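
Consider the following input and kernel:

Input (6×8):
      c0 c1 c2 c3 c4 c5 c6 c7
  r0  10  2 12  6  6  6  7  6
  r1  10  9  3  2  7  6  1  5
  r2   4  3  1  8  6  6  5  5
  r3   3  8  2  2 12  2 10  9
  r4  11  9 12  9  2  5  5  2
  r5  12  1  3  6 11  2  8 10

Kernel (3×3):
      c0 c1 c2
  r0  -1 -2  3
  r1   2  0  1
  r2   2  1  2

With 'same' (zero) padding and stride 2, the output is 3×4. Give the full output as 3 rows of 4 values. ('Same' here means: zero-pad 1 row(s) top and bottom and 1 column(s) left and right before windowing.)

30 35 41 41
29 27 44 56
41 38 30 49

Output[0,0]: The receptive field on the zero-padded input at this output position is [0 0 0 / 0 10 2 / 0 10 9]. Elementwise product with the kernel and sum: 0·-1 + 0·-2 + 0·3 + 0·2 + 2·1 + 0·2 + 10·1 + 9·2.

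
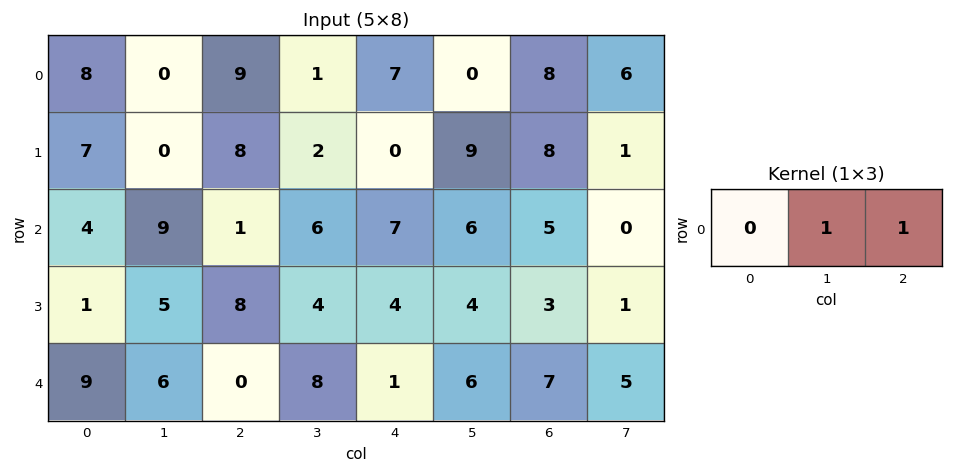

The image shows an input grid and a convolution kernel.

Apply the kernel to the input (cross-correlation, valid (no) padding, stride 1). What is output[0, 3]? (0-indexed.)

7

The receptive field on the input at this output position is [1 7 0]. Elementwise product with the kernel and sum: 7·1 + 0·1.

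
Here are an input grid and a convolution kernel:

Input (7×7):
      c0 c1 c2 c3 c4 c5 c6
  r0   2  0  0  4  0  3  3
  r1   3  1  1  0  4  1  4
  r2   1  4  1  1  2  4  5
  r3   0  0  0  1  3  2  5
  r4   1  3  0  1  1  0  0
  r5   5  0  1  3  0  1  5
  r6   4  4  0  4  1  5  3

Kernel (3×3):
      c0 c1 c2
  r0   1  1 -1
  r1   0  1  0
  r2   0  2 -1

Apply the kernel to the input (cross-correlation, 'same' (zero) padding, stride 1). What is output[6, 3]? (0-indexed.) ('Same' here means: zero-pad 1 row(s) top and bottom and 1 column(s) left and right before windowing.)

The receptive field on the zero-padded input at this output position is [1 3 0 / 0 4 1 / 0 0 0]. Elementwise product with the kernel and sum: 1·1 + 3·1 + 0·-1 + 4·1 + 0·2 + 0·-1.

8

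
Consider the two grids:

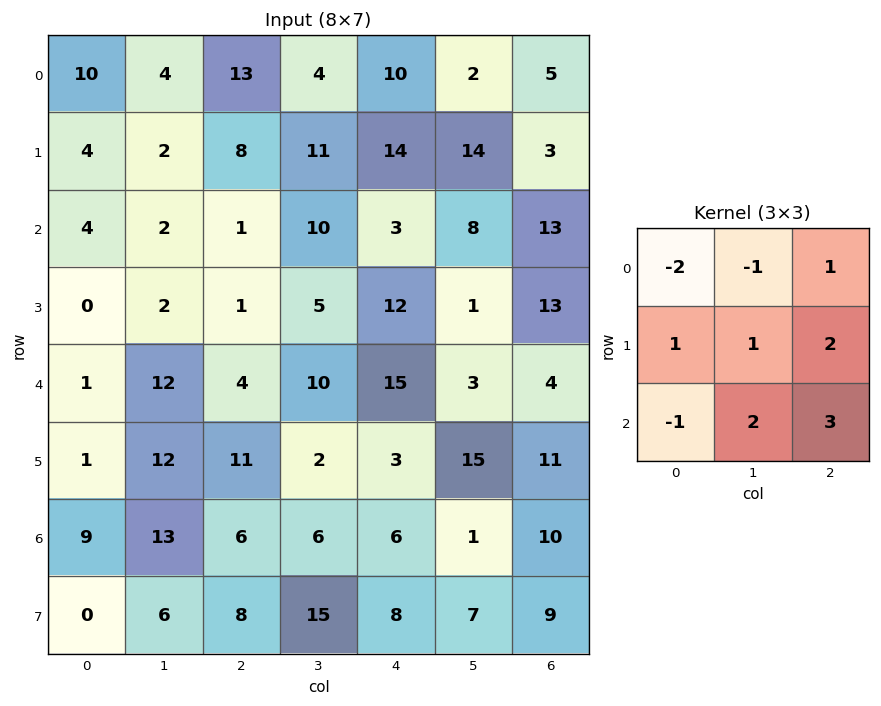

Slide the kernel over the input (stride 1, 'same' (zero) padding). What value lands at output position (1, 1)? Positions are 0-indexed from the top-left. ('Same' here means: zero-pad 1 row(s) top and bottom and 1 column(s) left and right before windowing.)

14

The receptive field on the zero-padded input at this output position is [10 4 13 / 4 2 8 / 4 2 1]. Elementwise product with the kernel and sum: 10·-2 + 4·-1 + 13·1 + 4·1 + 2·1 + 8·2 + 4·-1 + 2·2 + 1·3.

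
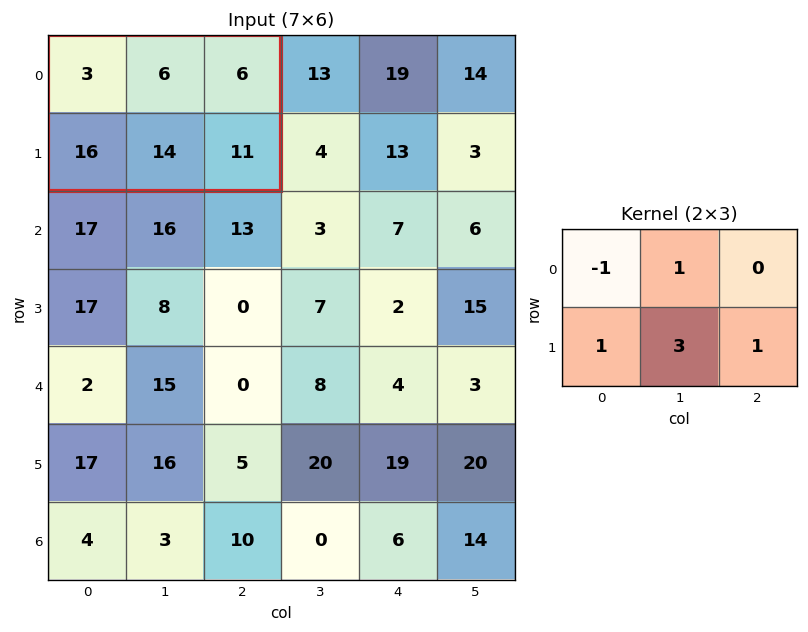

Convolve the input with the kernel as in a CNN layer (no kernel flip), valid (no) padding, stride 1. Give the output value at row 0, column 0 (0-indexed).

The receptive field on the input at this output position is [3 6 6 / 16 14 11]. Elementwise product with the kernel and sum: 3·-1 + 6·1 + 16·1 + 14·3 + 11·1.

72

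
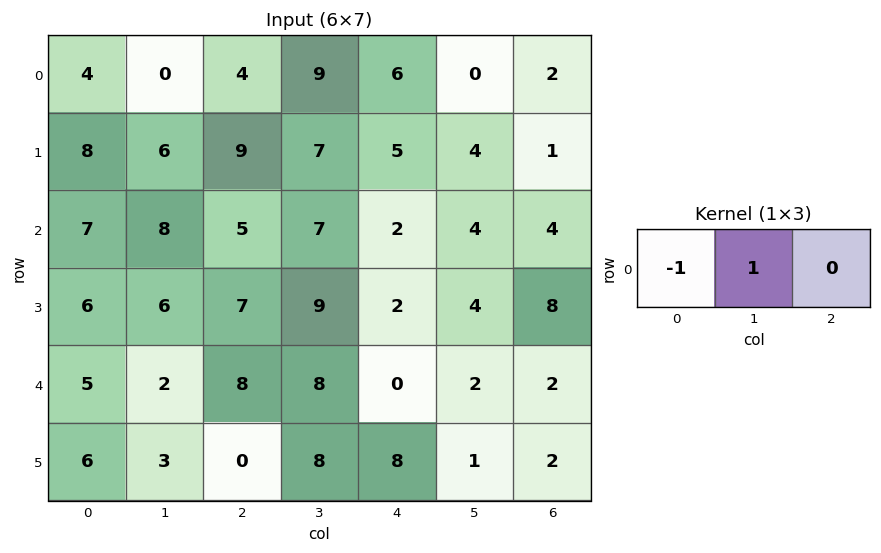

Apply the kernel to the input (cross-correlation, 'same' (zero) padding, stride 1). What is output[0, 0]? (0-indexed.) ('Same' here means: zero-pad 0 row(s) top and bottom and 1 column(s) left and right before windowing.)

The receptive field on the zero-padded input at this output position is [0 4 0]. Elementwise product with the kernel and sum: 0·-1 + 4·1.

4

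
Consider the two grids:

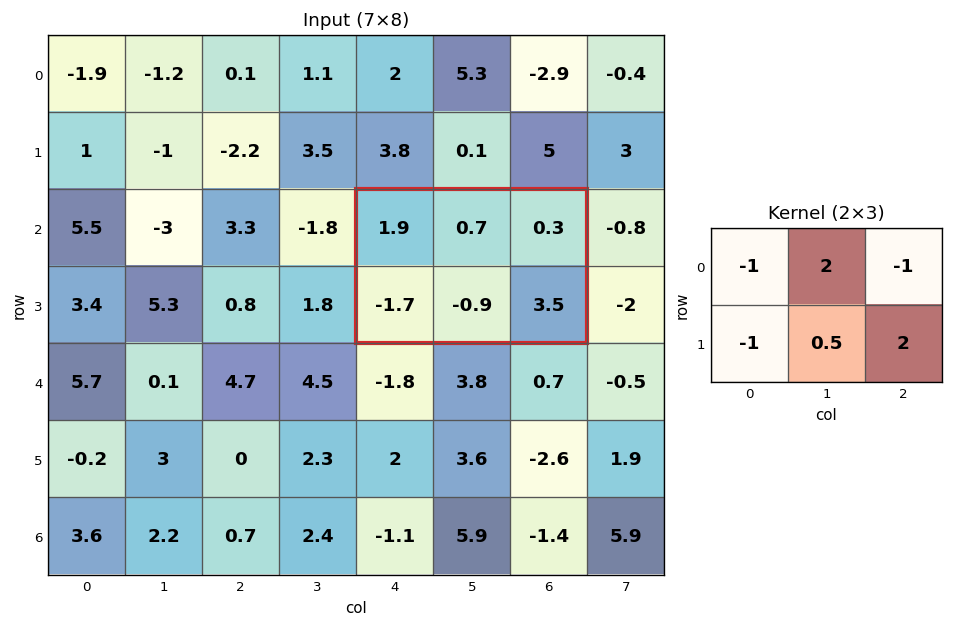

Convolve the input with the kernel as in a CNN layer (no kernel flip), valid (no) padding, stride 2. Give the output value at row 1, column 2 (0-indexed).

7.45

The receptive field on the input at this output position is [1.9 0.7 0.3 / -1.7 -0.9 3.5]. Elementwise product with the kernel and sum: 1.9·-1 + 0.7·2 + 0.3·-1 + -1.7·-1 + -0.9·0.5 + 3.5·2.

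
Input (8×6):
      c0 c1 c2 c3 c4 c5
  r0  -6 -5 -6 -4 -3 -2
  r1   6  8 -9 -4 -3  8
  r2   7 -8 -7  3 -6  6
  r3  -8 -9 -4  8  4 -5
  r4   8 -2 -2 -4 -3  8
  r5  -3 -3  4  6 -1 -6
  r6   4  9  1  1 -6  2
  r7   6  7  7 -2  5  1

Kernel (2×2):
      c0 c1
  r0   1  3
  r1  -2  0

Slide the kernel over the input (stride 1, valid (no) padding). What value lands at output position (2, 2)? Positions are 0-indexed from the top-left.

The receptive field on the input at this output position is [-7 3 / -4 8]. Elementwise product with the kernel and sum: -7·1 + 3·3 + -4·-2.

10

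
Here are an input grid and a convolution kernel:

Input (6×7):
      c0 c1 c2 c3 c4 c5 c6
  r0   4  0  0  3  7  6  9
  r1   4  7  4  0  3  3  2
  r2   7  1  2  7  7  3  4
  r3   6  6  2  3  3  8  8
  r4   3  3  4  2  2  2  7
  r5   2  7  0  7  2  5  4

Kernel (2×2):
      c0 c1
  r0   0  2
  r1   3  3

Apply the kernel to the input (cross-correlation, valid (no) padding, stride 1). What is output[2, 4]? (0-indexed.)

39

The receptive field on the input at this output position is [7 3 / 3 8]. Elementwise product with the kernel and sum: 3·2 + 3·3 + 8·3.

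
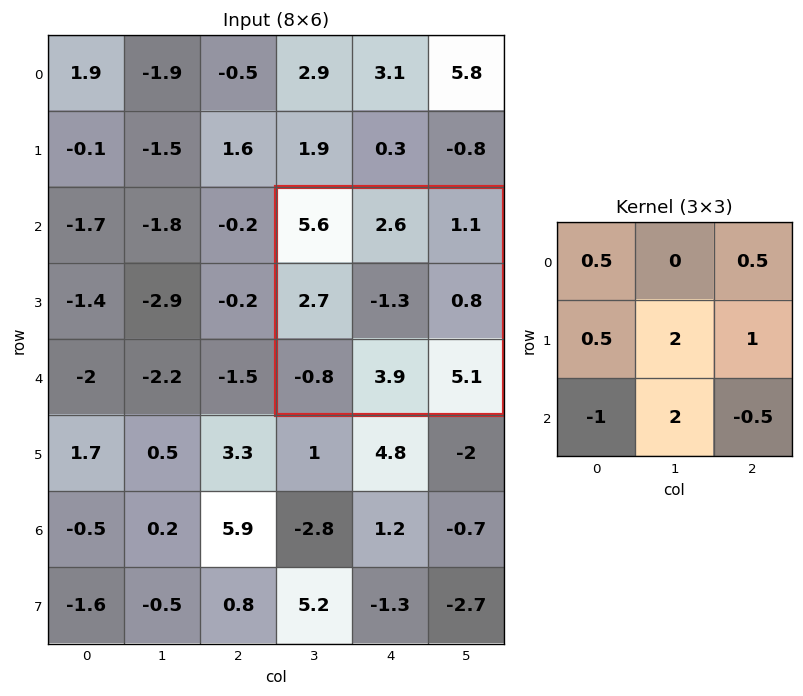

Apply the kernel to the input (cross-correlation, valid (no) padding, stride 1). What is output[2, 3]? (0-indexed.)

8.95

The receptive field on the input at this output position is [5.6 2.6 1.1 / 2.7 -1.3 0.8 / -0.8 3.9 5.1]. Elementwise product with the kernel and sum: 5.6·0.5 + 1.1·0.5 + 2.7·0.5 + -1.3·2 + 0.8·1 + -0.8·-1 + 3.9·2 + 5.1·-0.5.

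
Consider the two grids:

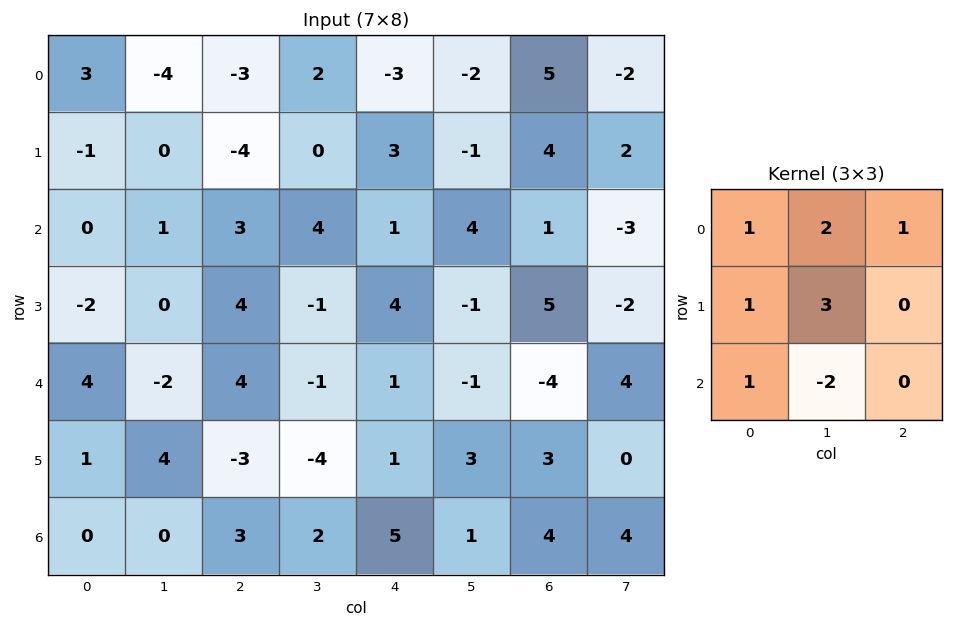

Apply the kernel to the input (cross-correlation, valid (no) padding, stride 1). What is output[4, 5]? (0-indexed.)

0

The receptive field on the input at this output position is [-1 -4 4 / 3 3 0 / 1 4 4]. Elementwise product with the kernel and sum: -1·1 + -4·2 + 4·1 + 3·1 + 3·3 + 1·1 + 4·-2.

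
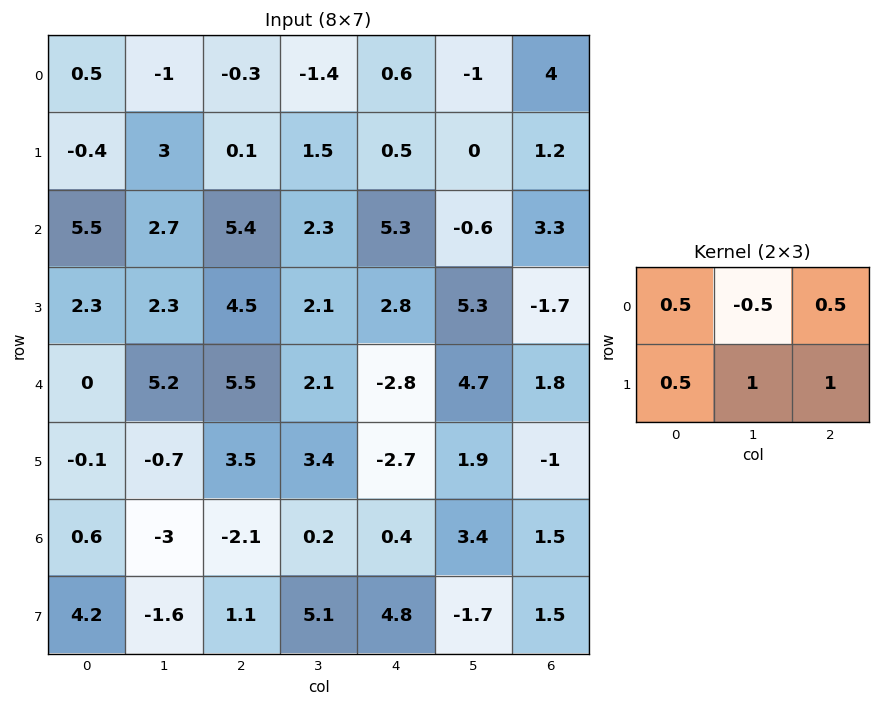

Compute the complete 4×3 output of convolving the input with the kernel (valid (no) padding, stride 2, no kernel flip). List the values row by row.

Output[0,0]: The receptive field on the input at this output position is [0.5 -1 -0.3 / -0.4 3 0.1]. Elementwise product with the kernel and sum: 0.5·0.5 + -1·-0.5 + -0.3·0.5 + -0.4·0.5 + 3·1 + 0.1·1.

3.5 2.9 4.25
12.05 11.35 9.6
2.9 2.75 -3.3
2.35 9.5 1.45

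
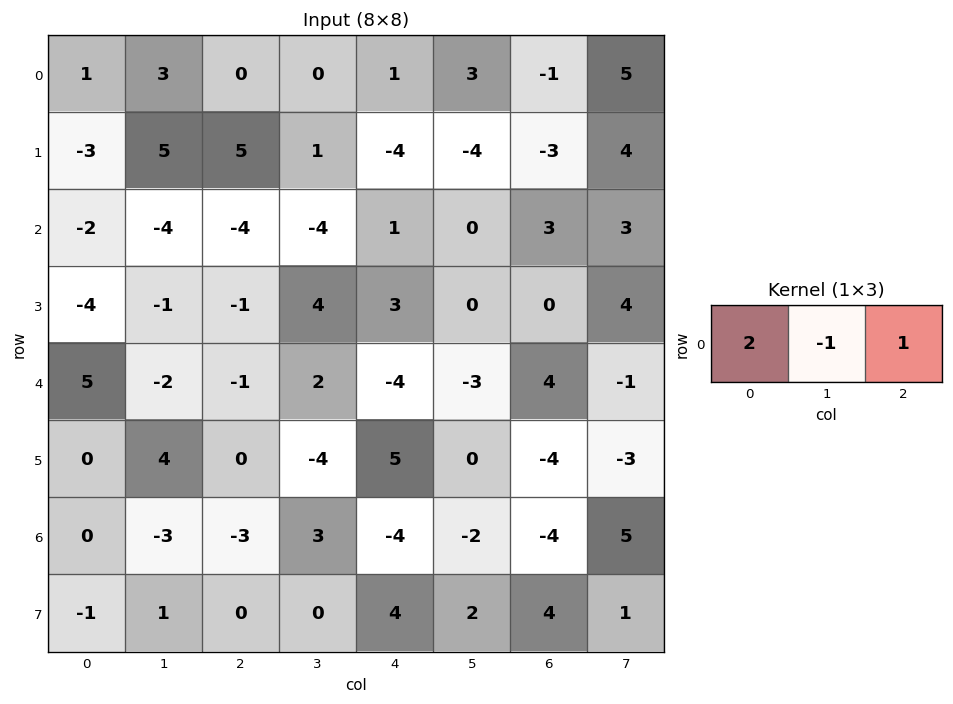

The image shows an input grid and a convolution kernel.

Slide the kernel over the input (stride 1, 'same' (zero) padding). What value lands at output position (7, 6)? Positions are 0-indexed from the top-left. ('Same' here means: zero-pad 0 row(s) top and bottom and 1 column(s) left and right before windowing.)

1

The receptive field on the zero-padded input at this output position is [2 4 1]. Elementwise product with the kernel and sum: 2·2 + 4·-1 + 1·1.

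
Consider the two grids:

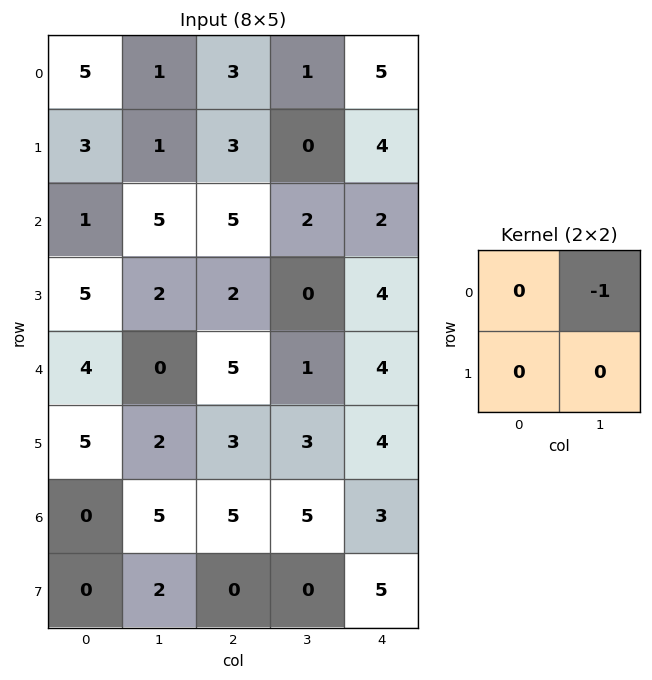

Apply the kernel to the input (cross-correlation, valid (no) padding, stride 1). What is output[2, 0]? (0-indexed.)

The receptive field on the input at this output position is [1 5 / 5 2]. Elementwise product with the kernel and sum: 5·-1.

-5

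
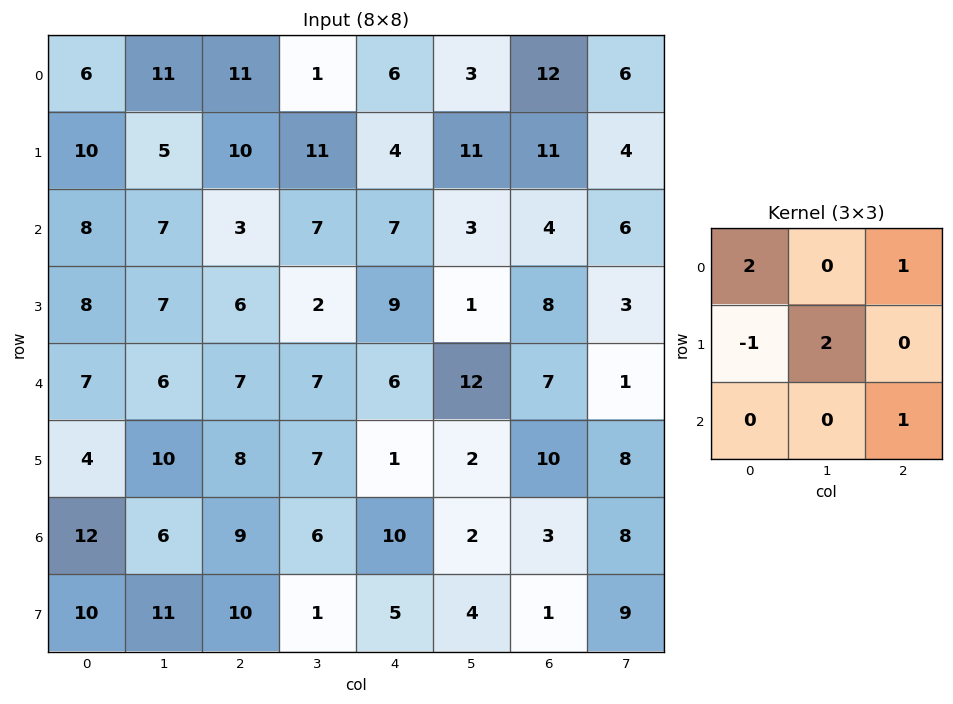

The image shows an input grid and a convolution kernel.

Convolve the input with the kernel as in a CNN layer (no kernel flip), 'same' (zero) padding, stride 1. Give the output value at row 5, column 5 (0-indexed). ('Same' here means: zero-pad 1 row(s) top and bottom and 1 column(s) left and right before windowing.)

25

The receptive field on the zero-padded input at this output position is [6 12 7 / 1 2 10 / 10 2 3]. Elementwise product with the kernel and sum: 6·2 + 7·1 + 1·-1 + 2·2 + 3·1.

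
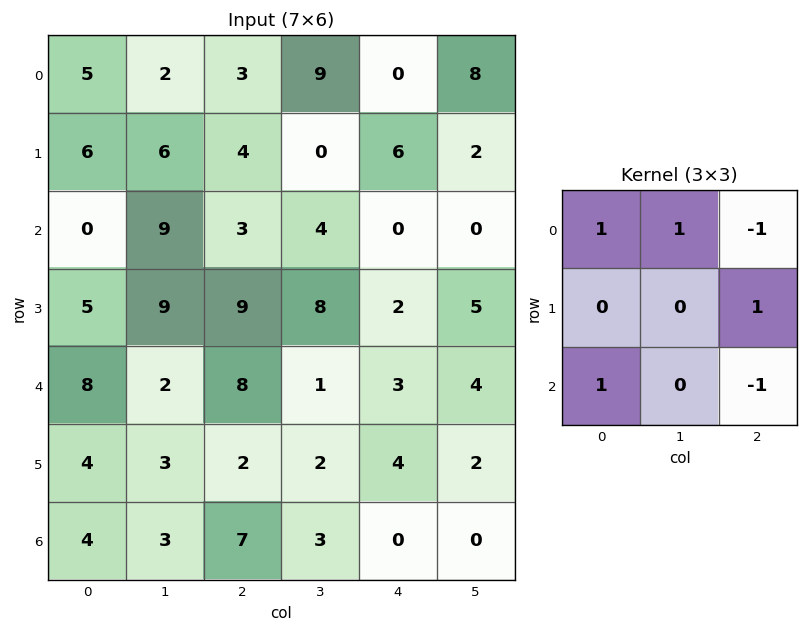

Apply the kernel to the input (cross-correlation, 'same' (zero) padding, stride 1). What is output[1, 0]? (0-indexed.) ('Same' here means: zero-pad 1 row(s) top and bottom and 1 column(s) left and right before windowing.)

0

The receptive field on the zero-padded input at this output position is [0 5 2 / 0 6 6 / 0 0 9]. Elementwise product with the kernel and sum: 0·1 + 5·1 + 2·-1 + 6·1 + 0·1 + 9·-1.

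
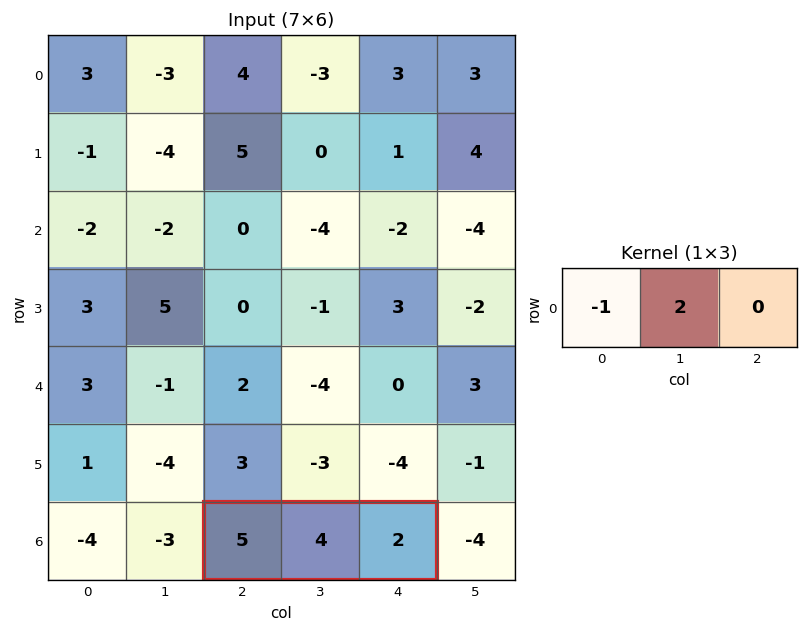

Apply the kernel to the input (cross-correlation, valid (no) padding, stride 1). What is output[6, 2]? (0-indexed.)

The receptive field on the input at this output position is [5 4 2]. Elementwise product with the kernel and sum: 5·-1 + 4·2.

3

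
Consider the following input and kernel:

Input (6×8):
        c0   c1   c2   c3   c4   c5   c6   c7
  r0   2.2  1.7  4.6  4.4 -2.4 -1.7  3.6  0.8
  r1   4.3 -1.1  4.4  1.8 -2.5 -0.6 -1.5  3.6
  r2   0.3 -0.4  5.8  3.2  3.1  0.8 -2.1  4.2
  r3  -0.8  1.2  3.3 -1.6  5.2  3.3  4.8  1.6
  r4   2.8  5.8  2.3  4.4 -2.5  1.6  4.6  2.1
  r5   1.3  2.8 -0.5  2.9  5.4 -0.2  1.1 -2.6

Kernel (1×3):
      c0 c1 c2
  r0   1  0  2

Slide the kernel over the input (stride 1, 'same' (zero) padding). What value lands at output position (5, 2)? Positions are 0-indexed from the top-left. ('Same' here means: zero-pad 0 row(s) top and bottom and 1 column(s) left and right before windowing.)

The receptive field on the zero-padded input at this output position is [2.8 -0.5 2.9]. Elementwise product with the kernel and sum: 2.8·1 + 2.9·2.

8.6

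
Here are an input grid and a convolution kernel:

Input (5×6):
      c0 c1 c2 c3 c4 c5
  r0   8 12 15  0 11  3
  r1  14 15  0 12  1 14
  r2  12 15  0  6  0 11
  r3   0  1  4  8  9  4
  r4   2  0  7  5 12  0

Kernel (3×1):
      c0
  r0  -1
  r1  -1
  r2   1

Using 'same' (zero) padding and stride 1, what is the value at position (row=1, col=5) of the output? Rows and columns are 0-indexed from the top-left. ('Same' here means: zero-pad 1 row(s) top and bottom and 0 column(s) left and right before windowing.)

The receptive field on the zero-padded input at this output position is [3 / 14 / 11]. Elementwise product with the kernel and sum: 3·-1 + 14·-1 + 11·1.

-6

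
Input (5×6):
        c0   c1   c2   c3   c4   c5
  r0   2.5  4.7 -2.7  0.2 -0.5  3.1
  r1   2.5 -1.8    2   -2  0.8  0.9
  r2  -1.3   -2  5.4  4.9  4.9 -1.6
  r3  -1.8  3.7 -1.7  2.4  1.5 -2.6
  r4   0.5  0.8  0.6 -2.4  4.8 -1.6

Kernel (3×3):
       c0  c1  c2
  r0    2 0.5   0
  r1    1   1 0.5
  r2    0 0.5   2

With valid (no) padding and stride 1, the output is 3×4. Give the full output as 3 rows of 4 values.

18.85 19.75 7.35 -1.35
1.95 7.2 19.95 0.95
-0.95 -2.6 23.1 14.05

Output[0,0]: The receptive field on the input at this output position is [2.5 4.7 -2.7 / 2.5 -1.8 2 / -1.3 -2 5.4]. Elementwise product with the kernel and sum: 2.5·2 + 4.7·0.5 + 2.5·1 + -1.8·1 + 2·0.5 + -2·0.5 + 5.4·2.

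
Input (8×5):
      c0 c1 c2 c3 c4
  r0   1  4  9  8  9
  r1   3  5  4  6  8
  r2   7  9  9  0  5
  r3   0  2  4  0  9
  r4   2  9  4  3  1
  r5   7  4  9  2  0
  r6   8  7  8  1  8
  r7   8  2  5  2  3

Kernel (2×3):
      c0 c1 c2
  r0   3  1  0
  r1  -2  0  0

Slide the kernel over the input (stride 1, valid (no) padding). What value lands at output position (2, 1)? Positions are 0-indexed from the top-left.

The receptive field on the input at this output position is [9 9 0 / 2 4 0]. Elementwise product with the kernel and sum: 9·3 + 9·1 + 2·-2.

32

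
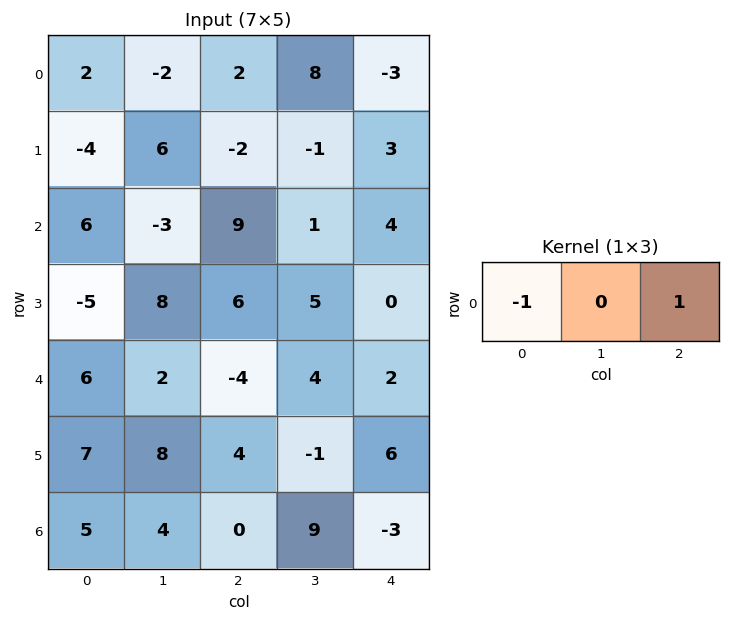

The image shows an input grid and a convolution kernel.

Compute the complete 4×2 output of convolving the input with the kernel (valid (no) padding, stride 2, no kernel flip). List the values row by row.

0 -5
3 -5
-10 6
-5 -3

Output[0,0]: The receptive field on the input at this output position is [2 -2 2]. Elementwise product with the kernel and sum: 2·-1 + 2·1.
Output[0,1]: The receptive field on the input at this output position is [2 8 -3]. Elementwise product with the kernel and sum: 2·-1 + -3·1.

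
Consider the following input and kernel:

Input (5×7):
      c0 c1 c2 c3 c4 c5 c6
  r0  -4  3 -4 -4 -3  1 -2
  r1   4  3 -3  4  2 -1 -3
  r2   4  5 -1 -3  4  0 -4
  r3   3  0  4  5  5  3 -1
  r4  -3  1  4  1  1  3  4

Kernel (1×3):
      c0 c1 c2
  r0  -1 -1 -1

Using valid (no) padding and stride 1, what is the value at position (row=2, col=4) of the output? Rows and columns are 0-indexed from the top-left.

0

The receptive field on the input at this output position is [4 0 -4]. Elementwise product with the kernel and sum: 4·-1 + 0·-1 + -4·-1.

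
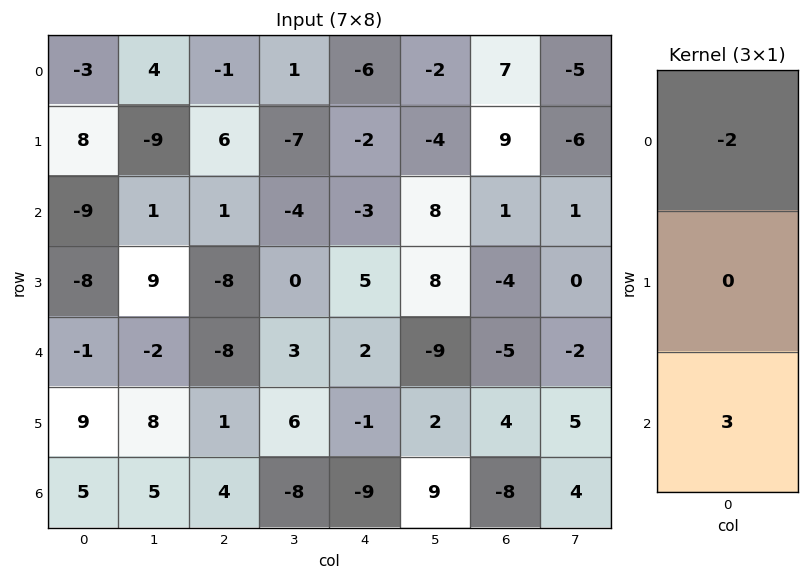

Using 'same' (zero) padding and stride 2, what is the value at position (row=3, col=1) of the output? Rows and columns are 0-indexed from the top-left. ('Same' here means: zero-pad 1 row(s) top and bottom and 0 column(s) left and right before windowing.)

-2

The receptive field on the zero-padded input at this output position is [1 / 4 / 0]. Elementwise product with the kernel and sum: 1·-2 + 0·3.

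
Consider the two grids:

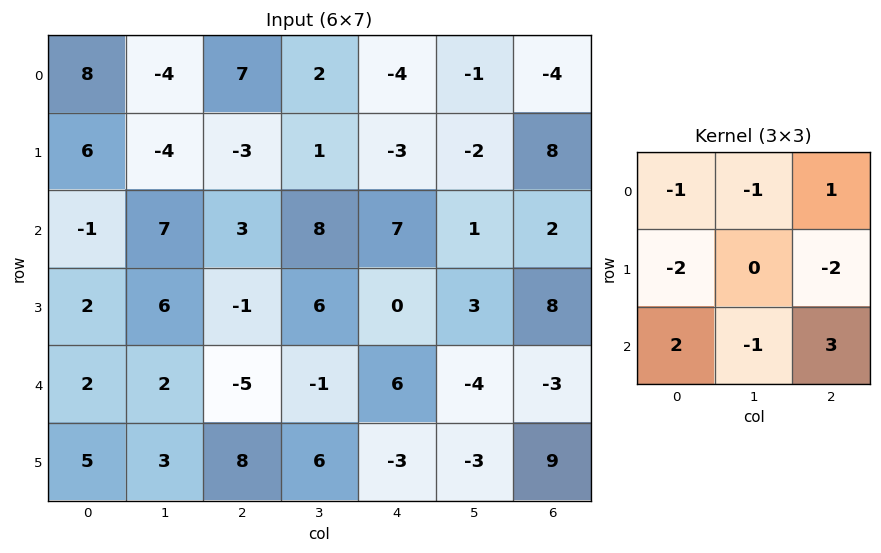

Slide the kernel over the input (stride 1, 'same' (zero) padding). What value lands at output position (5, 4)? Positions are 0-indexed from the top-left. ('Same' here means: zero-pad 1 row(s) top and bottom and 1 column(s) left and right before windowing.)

The receptive field on the zero-padded input at this output position is [-1 6 -4 / 6 -3 -3 / 0 0 0]. Elementwise product with the kernel and sum: -1·-1 + 6·-1 + -4·1 + 6·-2 + -3·-2 + 0·2 + 0·-1 + 0·3.

-15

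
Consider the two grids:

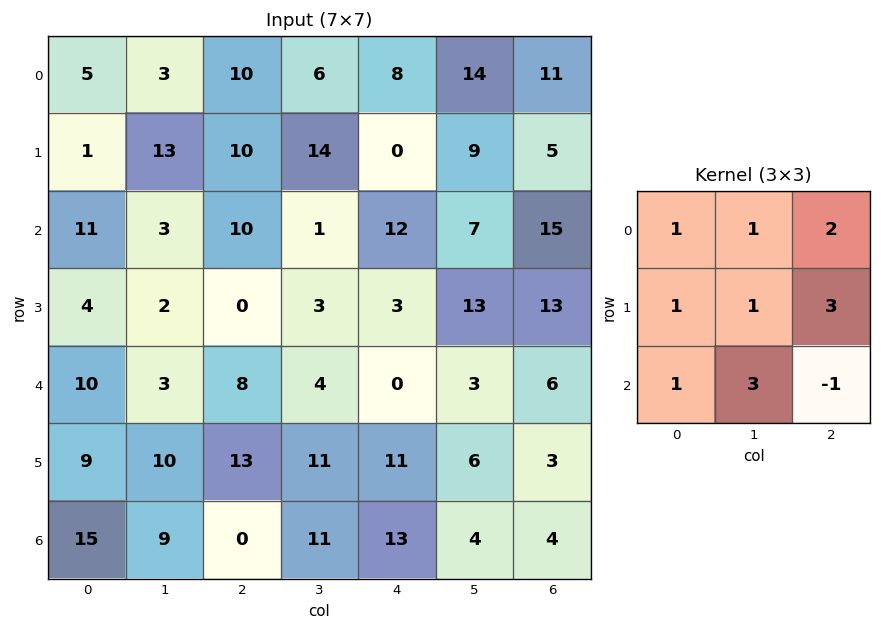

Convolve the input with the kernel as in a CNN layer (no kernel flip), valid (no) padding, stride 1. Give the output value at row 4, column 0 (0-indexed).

129

The receptive field on the input at this output position is [10 3 8 / 9 10 13 / 15 9 0]. Elementwise product with the kernel and sum: 10·1 + 3·1 + 8·2 + 9·1 + 10·1 + 13·3 + 15·1 + 9·3 + 0·-1.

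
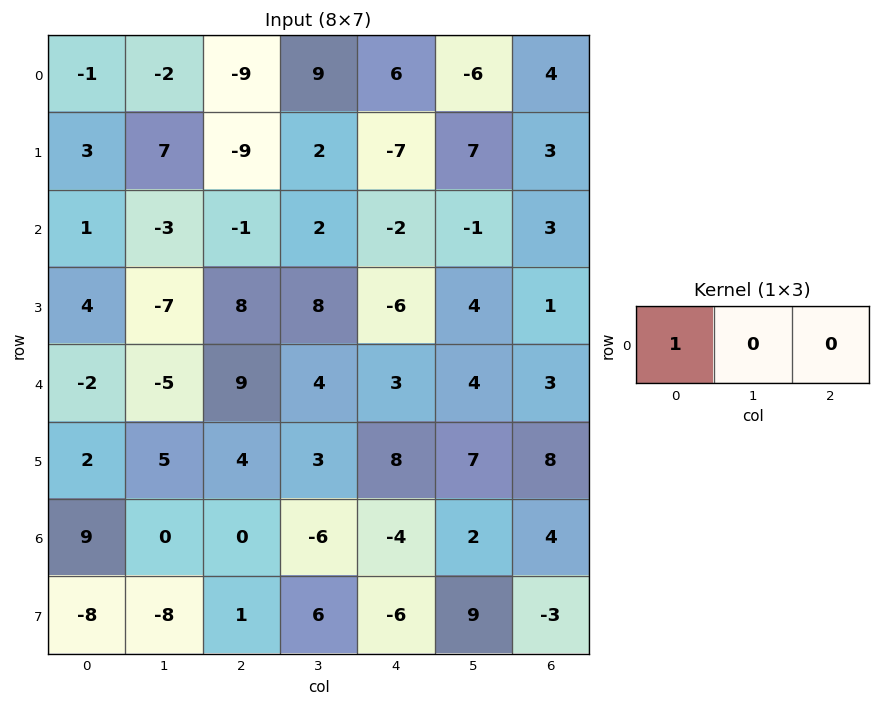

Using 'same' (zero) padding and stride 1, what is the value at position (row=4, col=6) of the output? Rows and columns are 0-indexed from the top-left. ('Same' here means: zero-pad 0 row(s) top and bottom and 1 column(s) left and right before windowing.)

4

The receptive field on the zero-padded input at this output position is [4 3 0]. Elementwise product with the kernel and sum: 4·1.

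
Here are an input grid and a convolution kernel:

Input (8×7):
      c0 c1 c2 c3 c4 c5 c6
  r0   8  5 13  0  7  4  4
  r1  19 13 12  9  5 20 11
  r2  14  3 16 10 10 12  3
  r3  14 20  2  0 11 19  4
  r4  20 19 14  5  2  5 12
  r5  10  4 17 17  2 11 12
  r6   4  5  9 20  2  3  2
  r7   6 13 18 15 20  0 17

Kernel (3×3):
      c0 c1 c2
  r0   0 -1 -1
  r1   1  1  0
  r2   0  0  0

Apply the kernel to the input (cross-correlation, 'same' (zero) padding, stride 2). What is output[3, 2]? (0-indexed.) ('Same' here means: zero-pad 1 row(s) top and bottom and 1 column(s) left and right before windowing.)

9

The receptive field on the zero-padded input at this output position is [17 2 11 / 20 2 3 / 15 20 0]. Elementwise product with the kernel and sum: 2·-1 + 11·-1 + 20·1 + 2·1.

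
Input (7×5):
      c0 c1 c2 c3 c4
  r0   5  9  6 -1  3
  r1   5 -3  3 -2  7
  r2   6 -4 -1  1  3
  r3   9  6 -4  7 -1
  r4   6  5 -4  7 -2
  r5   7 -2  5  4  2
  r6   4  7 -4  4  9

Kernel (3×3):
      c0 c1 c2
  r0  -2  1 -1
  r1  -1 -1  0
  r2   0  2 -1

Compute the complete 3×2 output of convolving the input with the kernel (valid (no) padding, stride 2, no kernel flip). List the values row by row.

-16 -18
-16 13
10 7

Output[0,0]: The receptive field on the input at this output position is [5 9 6 / 5 -3 3 / 6 -4 -1]. Elementwise product with the kernel and sum: 5·-2 + 9·1 + 6·-1 + 5·-1 + -3·-1 + -4·2 + -1·-1.
Output[0,1]: The receptive field on the input at this output position is [6 -1 3 / 3 -2 7 / -1 1 3]. Elementwise product with the kernel and sum: 6·-2 + -1·1 + 3·-1 + 3·-1 + -2·-1 + 1·2 + 3·-1.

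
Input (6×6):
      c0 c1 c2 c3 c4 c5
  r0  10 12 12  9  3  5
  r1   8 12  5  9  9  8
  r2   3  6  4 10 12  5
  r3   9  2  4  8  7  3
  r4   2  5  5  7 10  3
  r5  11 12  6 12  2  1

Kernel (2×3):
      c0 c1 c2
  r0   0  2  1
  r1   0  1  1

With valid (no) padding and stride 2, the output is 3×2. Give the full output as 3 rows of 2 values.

Output[0,0]: The receptive field on the input at this output position is [10 12 12 / 8 12 5]. Elementwise product with the kernel and sum: 12·2 + 12·1 + 12·1 + 5·1.
Output[0,1]: The receptive field on the input at this output position is [12 9 3 / 5 9 9]. Elementwise product with the kernel and sum: 9·2 + 3·1 + 9·1 + 9·1.

53 39
22 47
33 38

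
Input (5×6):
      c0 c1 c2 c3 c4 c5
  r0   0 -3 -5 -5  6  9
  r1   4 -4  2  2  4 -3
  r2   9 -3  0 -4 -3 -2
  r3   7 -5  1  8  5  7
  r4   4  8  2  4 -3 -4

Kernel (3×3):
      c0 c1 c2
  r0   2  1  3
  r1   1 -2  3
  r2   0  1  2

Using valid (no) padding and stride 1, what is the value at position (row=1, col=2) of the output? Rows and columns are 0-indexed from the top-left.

The receptive field on the input at this output position is [2 2 4 / 0 -4 -3 / 1 8 5]. Elementwise product with the kernel and sum: 2·2 + 2·1 + 4·3 + 0·1 + -4·-2 + -3·3 + 8·1 + 5·2.

35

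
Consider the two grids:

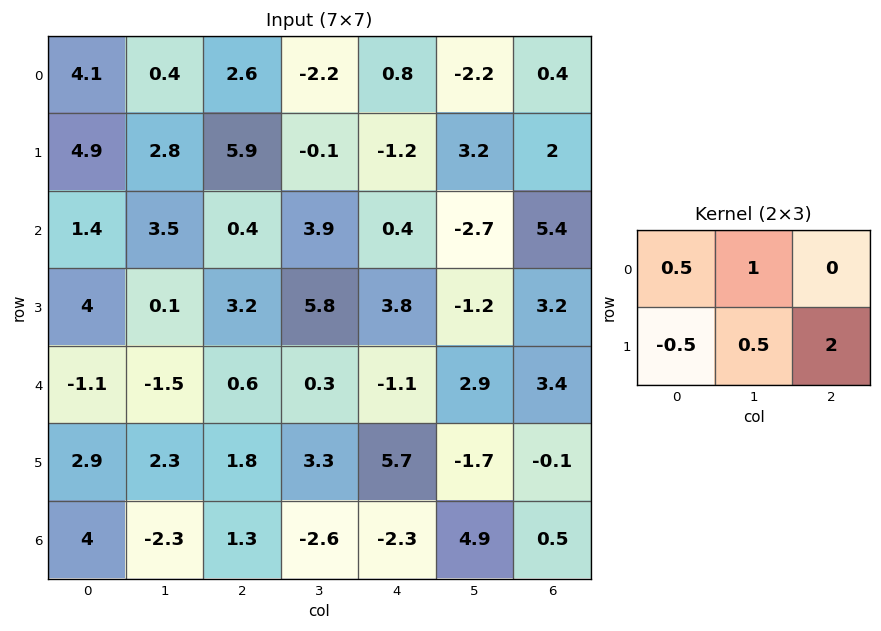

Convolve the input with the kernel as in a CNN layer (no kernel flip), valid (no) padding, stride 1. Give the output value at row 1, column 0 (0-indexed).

The receptive field on the input at this output position is [4.9 2.8 5.9 / 1.4 3.5 0.4]. Elementwise product with the kernel and sum: 4.9·0.5 + 2.8·1 + 1.4·-0.5 + 3.5·0.5 + 0.4·2.

7.1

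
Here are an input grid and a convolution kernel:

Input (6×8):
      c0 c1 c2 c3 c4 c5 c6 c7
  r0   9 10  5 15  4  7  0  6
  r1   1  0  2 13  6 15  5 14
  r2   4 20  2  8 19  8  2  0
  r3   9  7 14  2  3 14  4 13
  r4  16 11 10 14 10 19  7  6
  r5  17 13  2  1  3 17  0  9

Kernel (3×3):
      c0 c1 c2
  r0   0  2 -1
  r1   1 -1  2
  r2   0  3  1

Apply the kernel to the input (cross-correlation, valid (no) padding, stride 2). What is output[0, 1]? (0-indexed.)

The receptive field on the input at this output position is [5 15 4 / 2 13 6 / 2 8 19]. Elementwise product with the kernel and sum: 15·2 + 4·-1 + 2·1 + 13·-1 + 6·2 + 8·3 + 19·1.

70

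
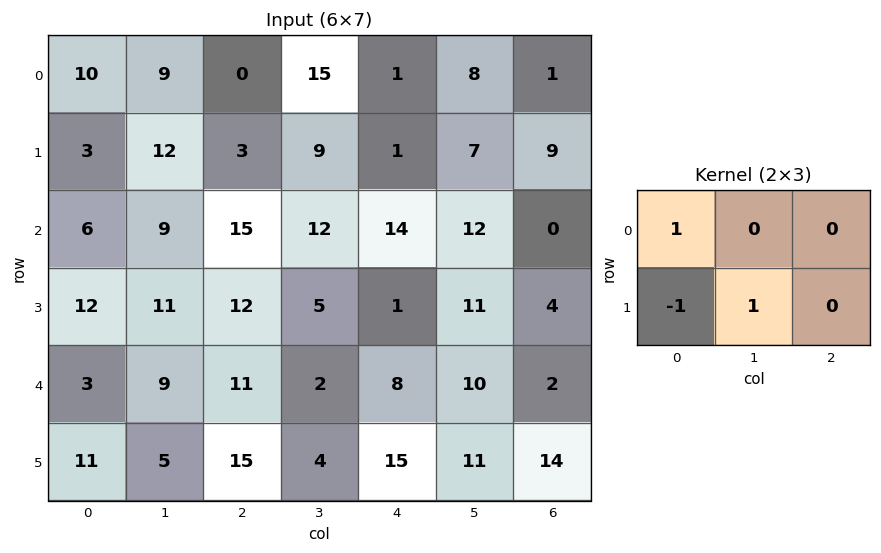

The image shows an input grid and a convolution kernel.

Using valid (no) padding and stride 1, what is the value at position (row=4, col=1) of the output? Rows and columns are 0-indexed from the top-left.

The receptive field on the input at this output position is [9 11 2 / 5 15 4]. Elementwise product with the kernel and sum: 9·1 + 5·-1 + 15·1.

19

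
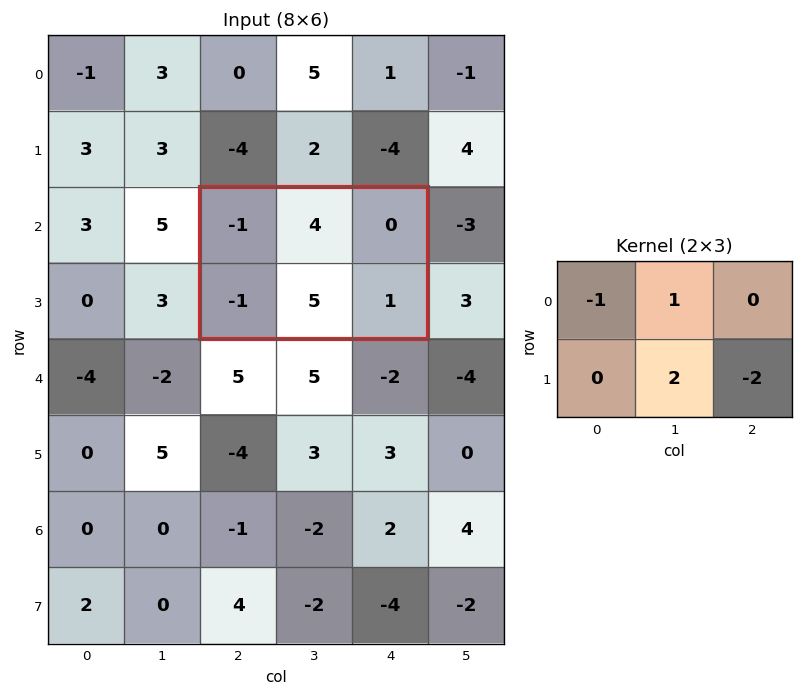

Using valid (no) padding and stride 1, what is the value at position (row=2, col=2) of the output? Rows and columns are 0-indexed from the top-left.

The receptive field on the input at this output position is [-1 4 0 / -1 5 1]. Elementwise product with the kernel and sum: -1·-1 + 4·1 + 5·2 + 1·-2.

13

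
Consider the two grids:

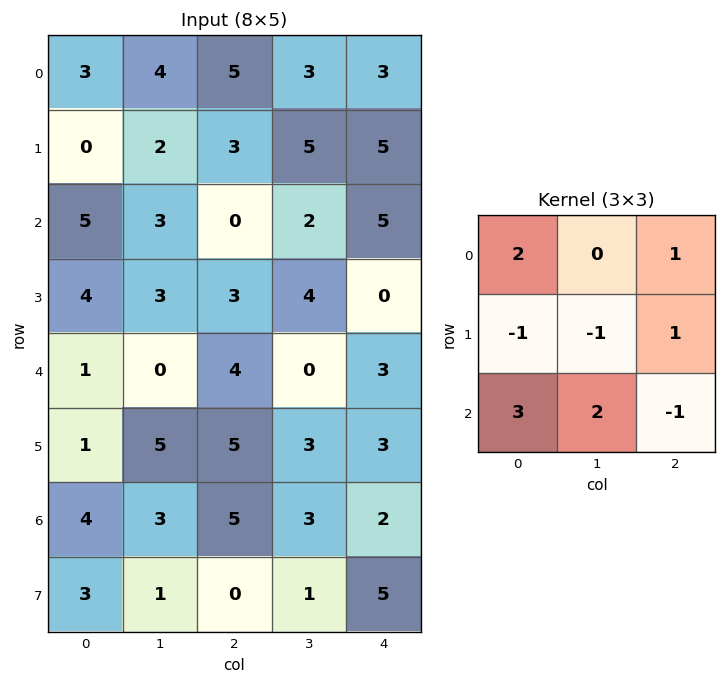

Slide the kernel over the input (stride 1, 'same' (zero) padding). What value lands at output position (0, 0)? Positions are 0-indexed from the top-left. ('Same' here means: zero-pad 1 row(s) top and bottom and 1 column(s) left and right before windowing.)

-1

The receptive field on the zero-padded input at this output position is [0 0 0 / 0 3 4 / 0 0 2]. Elementwise product with the kernel and sum: 0·2 + 0·1 + 0·-1 + 3·-1 + 4·1 + 0·3 + 0·2 + 2·-1.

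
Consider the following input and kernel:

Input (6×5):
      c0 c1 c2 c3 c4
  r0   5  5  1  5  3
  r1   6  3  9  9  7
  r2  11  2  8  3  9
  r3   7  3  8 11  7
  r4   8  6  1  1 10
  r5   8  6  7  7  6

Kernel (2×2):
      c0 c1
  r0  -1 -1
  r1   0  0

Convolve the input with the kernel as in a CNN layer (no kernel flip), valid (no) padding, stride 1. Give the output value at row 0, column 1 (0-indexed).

-6

The receptive field on the input at this output position is [5 1 / 3 9]. Elementwise product with the kernel and sum: 5·-1 + 1·-1.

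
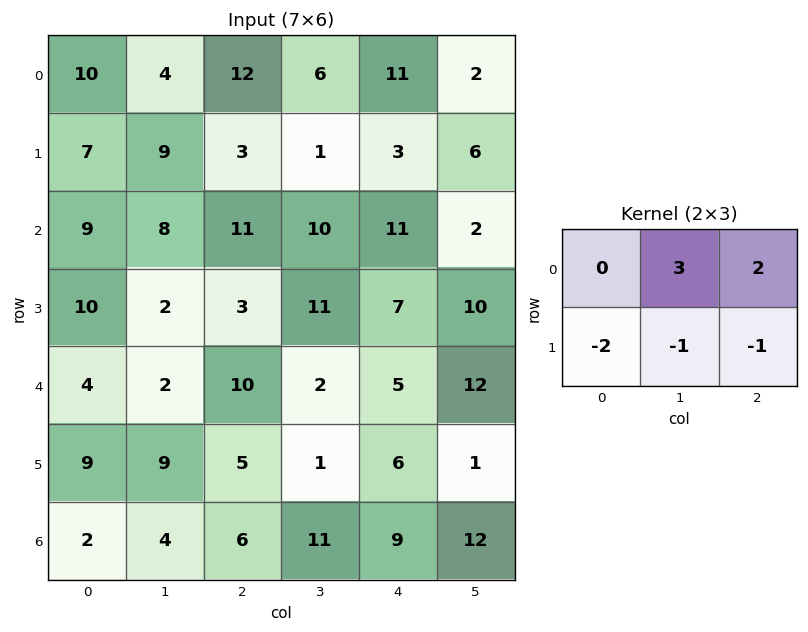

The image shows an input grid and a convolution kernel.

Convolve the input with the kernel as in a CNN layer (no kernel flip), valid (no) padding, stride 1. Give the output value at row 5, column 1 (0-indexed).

-8

The receptive field on the input at this output position is [9 5 1 / 4 6 11]. Elementwise product with the kernel and sum: 5·3 + 1·2 + 4·-2 + 6·-1 + 11·-1.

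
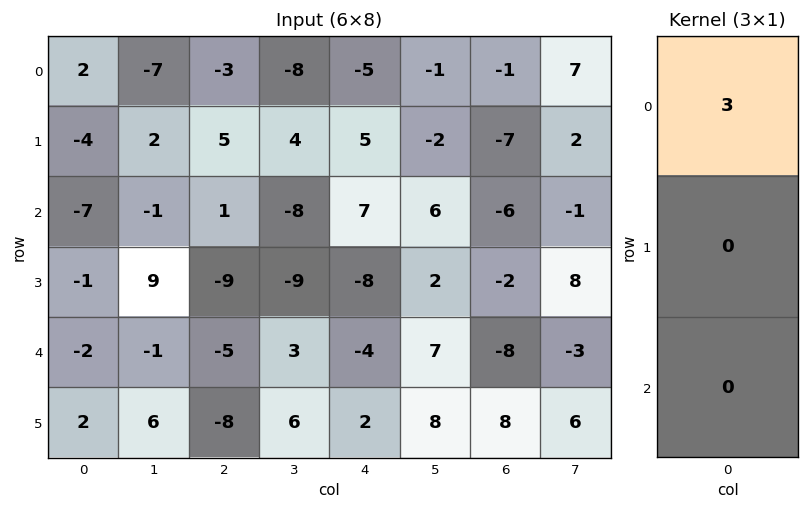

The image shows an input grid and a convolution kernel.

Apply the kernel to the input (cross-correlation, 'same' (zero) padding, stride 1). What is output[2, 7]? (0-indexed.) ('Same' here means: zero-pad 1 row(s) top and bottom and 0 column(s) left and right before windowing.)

6

The receptive field on the zero-padded input at this output position is [2 / -1 / 8]. Elementwise product with the kernel and sum: 2·3.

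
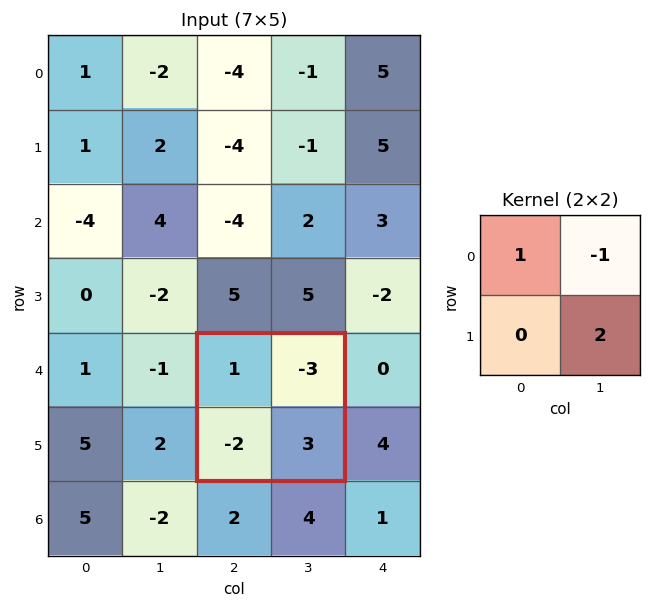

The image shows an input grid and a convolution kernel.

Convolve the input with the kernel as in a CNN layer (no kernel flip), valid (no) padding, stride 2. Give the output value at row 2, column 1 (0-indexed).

10

The receptive field on the input at this output position is [1 -3 / -2 3]. Elementwise product with the kernel and sum: 1·1 + -3·-1 + 3·2.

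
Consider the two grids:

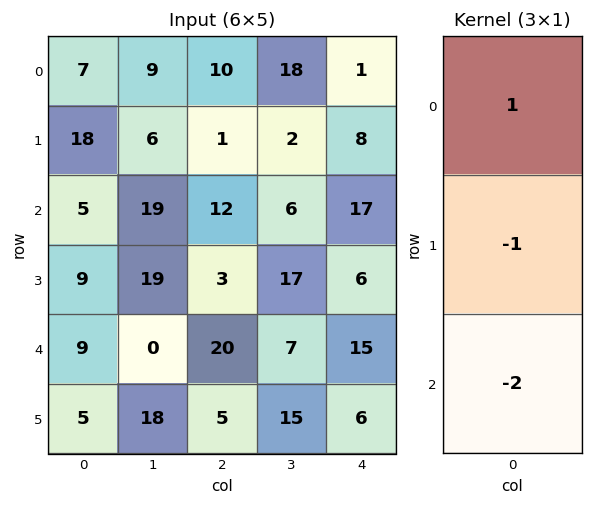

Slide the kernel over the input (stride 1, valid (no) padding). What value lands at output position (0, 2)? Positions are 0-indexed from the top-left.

The receptive field on the input at this output position is [10 / 1 / 12]. Elementwise product with the kernel and sum: 10·1 + 1·-1 + 12·-2.

-15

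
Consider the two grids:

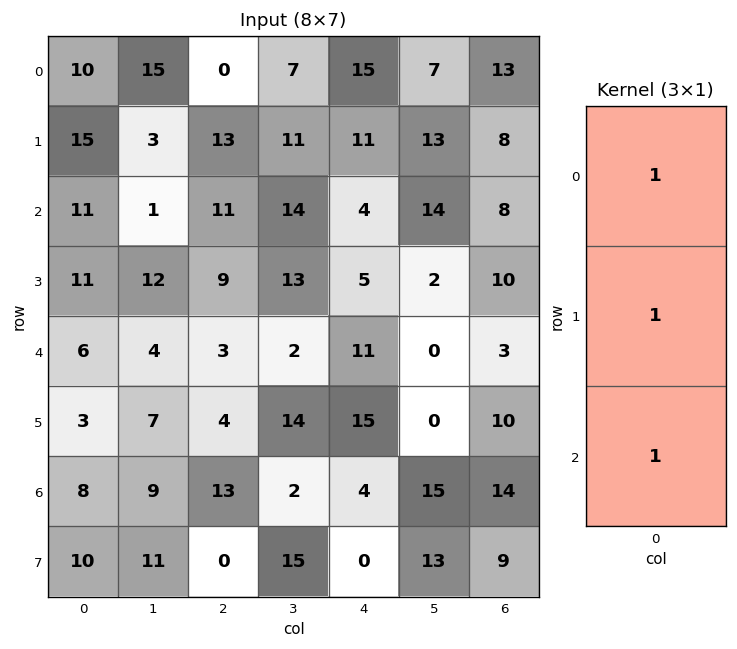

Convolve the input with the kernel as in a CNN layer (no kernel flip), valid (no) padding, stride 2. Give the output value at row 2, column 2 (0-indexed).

30

The receptive field on the input at this output position is [11 / 15 / 4]. Elementwise product with the kernel and sum: 11·1 + 15·1 + 4·1.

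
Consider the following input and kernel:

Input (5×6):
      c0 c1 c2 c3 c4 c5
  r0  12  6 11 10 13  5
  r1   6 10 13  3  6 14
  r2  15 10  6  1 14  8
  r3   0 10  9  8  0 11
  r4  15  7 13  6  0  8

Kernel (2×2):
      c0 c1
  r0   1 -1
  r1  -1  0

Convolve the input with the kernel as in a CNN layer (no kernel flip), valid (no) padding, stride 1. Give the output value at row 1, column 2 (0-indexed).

The receptive field on the input at this output position is [13 3 / 6 1]. Elementwise product with the kernel and sum: 13·1 + 3·-1 + 6·-1.

4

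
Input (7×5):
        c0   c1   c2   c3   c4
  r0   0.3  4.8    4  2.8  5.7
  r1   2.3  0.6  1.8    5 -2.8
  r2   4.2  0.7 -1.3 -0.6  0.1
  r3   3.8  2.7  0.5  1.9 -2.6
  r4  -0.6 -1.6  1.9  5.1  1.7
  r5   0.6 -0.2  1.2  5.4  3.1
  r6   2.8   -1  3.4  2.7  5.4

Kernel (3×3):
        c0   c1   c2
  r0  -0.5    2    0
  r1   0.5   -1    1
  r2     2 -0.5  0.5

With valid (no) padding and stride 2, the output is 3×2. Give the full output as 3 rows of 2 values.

Output[0,0]: The receptive field on the input at this output position is [0.3 4.8 4 / 2.3 0.6 1.8 / 4.2 0.7 -1.3]. Elementwise product with the kernel and sum: 0.3·-0.5 + 4.8·2 + 2.3·0.5 + 0.6·-1 + 1.8·1 + 4.2·2 + 0.7·-0.5 + -1.3·0.5.

19.2 -5.55
-0.45 -2.7
6.6 15.7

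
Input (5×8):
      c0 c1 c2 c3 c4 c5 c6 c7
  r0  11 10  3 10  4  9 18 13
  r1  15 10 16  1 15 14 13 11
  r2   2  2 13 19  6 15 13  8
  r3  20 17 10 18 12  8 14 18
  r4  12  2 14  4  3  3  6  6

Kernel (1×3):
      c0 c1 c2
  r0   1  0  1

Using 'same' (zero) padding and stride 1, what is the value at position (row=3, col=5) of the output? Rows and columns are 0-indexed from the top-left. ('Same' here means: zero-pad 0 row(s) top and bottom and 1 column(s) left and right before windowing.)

26

The receptive field on the zero-padded input at this output position is [12 8 14]. Elementwise product with the kernel and sum: 12·1 + 14·1.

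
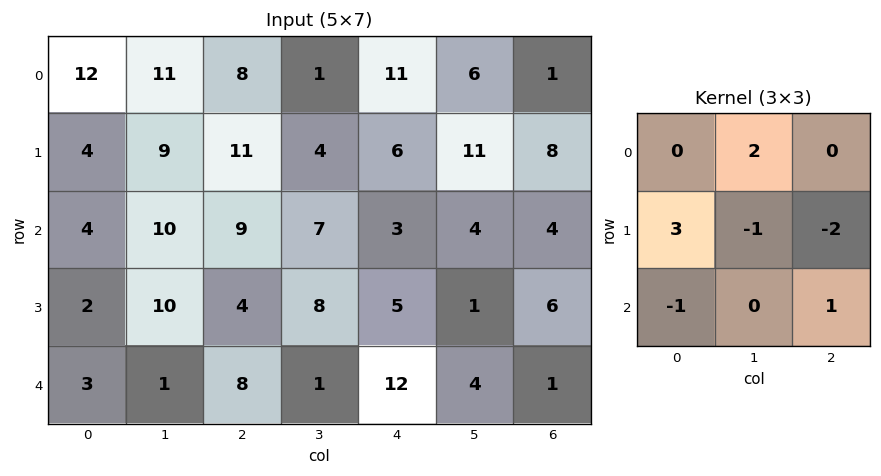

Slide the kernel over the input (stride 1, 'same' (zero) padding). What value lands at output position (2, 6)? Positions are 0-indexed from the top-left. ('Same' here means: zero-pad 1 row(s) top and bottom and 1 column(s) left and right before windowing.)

23

The receptive field on the zero-padded input at this output position is [11 8 0 / 4 4 0 / 1 6 0]. Elementwise product with the kernel and sum: 8·2 + 4·3 + 4·-1 + 0·-2 + 1·-1 + 0·1.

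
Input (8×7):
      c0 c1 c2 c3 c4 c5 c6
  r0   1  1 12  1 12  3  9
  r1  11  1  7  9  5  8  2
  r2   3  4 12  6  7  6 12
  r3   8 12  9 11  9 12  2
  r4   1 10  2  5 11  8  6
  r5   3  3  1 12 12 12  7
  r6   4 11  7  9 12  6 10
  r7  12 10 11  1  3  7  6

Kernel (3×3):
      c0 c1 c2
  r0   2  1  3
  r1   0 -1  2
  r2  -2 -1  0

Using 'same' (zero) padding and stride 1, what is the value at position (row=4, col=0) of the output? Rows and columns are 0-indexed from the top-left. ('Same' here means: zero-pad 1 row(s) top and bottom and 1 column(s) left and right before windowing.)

The receptive field on the zero-padded input at this output position is [0 8 12 / 0 1 10 / 0 3 3]. Elementwise product with the kernel and sum: 0·2 + 8·1 + 12·3 + 1·-1 + 10·2 + 0·-2 + 3·-1.

60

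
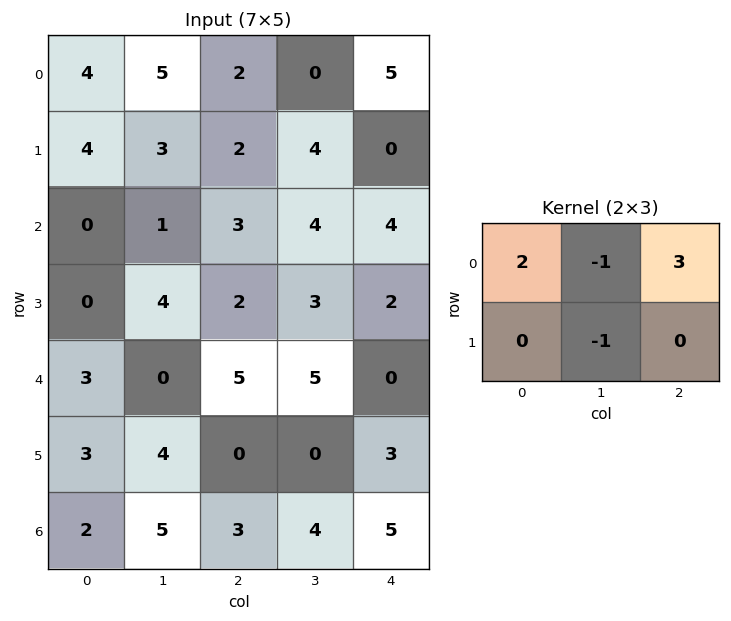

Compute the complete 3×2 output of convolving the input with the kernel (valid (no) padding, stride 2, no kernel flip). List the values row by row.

Output[0,0]: The receptive field on the input at this output position is [4 5 2 / 4 3 2]. Elementwise product with the kernel and sum: 4·2 + 5·-1 + 2·3 + 3·-1.
Output[0,1]: The receptive field on the input at this output position is [2 0 5 / 2 4 0]. Elementwise product with the kernel and sum: 2·2 + 0·-1 + 5·3 + 4·-1.

6 15
4 11
17 5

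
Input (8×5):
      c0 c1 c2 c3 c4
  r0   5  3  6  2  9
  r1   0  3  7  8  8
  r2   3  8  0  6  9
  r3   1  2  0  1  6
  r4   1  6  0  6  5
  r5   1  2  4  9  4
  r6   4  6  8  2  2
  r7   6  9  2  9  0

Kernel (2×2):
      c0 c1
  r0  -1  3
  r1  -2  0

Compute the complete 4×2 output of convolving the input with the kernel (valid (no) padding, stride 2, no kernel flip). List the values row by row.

Output[0,0]: The receptive field on the input at this output position is [5 3 / 0 3]. Elementwise product with the kernel and sum: 5·-1 + 3·3 + 0·-2.
Output[0,1]: The receptive field on the input at this output position is [6 2 / 7 8]. Elementwise product with the kernel and sum: 6·-1 + 2·3 + 7·-2.

4 -14
19 18
15 10
2 -6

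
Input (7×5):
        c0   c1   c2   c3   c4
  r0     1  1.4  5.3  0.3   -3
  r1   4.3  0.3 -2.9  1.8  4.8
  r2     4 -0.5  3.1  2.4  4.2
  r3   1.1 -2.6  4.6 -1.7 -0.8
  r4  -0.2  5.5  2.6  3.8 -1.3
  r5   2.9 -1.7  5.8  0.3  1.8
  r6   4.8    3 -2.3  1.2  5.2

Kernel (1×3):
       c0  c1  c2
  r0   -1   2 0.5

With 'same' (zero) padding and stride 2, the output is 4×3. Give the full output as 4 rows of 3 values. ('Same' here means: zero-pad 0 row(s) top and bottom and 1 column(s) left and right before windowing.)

Output[0,0]: The receptive field on the zero-padded input at this output position is [0 1 1.4]. Elementwise product with the kernel and sum: 0·-1 + 1·2 + 1.4·0.5.
Output[0,1]: The receptive field on the zero-padded input at this output position is [1.4 5.3 0.3]. Elementwise product with the kernel and sum: 1.4·-1 + 5.3·2 + 0.3·0.5.

2.7 9.35 -6.3
7.75 7.9 6
2.35 1.6 -6.4
11.1 -7 9.2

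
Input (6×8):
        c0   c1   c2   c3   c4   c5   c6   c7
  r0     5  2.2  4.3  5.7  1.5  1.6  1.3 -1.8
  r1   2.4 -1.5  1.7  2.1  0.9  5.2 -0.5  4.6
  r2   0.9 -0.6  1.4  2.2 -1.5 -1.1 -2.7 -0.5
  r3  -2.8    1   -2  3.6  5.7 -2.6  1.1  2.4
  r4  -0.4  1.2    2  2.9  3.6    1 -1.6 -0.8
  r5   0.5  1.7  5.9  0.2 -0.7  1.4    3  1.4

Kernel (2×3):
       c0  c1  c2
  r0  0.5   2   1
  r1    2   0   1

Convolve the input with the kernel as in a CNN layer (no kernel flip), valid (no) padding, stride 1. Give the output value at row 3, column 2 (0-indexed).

19.5

The receptive field on the input at this output position is [-2 3.6 5.7 / 2 2.9 3.6]. Elementwise product with the kernel and sum: -2·0.5 + 3.6·2 + 5.7·1 + 2·2 + 3.6·1.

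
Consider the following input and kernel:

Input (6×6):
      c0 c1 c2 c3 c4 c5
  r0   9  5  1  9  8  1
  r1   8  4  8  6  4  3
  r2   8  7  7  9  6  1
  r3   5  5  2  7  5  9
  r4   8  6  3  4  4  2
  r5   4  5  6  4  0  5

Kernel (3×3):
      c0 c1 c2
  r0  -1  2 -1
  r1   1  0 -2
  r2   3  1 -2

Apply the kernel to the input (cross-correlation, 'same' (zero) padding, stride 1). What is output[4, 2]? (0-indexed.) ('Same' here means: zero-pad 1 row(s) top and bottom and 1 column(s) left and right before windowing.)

The receptive field on the zero-padded input at this output position is [5 2 7 / 6 3 4 / 5 6 4]. Elementwise product with the kernel and sum: 5·-1 + 2·2 + 7·-1 + 6·1 + 4·-2 + 5·3 + 6·1 + 4·-2.

3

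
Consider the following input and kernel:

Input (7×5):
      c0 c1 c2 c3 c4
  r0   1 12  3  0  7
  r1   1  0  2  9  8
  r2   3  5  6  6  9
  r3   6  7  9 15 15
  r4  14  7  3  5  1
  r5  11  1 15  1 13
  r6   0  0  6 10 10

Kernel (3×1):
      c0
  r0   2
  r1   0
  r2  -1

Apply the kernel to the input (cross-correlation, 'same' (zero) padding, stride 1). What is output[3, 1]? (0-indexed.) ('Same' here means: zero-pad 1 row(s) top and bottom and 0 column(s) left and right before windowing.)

The receptive field on the zero-padded input at this output position is [5 / 7 / 7]. Elementwise product with the kernel and sum: 5·2 + 7·-1.

3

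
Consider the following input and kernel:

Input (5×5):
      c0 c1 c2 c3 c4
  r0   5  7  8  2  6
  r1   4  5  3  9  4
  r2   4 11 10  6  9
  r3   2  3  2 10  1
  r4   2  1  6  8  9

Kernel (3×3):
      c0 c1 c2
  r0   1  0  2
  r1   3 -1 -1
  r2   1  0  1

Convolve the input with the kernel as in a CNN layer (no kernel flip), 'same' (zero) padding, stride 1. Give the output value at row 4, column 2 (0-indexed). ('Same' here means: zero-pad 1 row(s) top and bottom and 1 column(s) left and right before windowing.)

The receptive field on the zero-padded input at this output position is [3 2 10 / 1 6 8 / 0 0 0]. Elementwise product with the kernel and sum: 3·1 + 10·2 + 1·3 + 6·-1 + 8·-1 + 0·1 + 0·1.

12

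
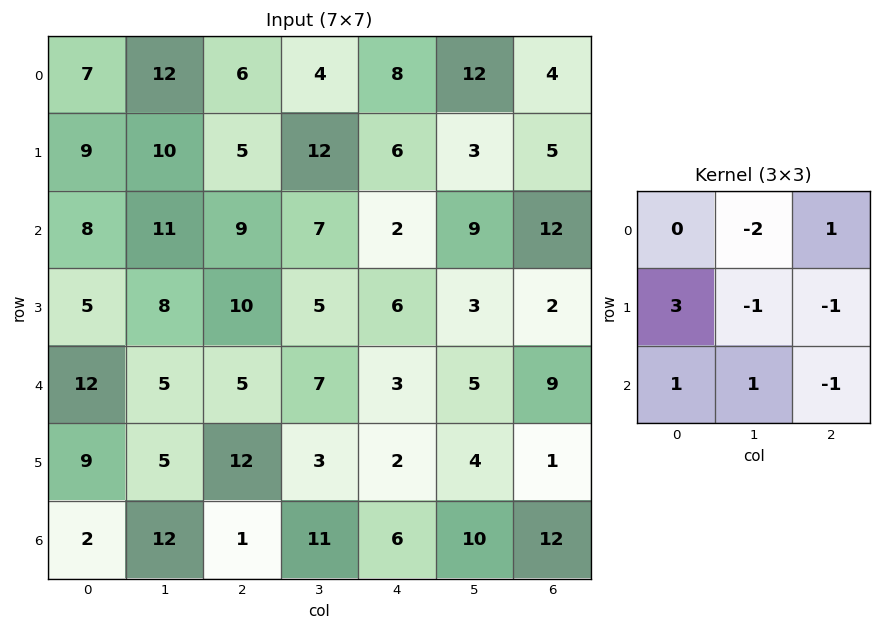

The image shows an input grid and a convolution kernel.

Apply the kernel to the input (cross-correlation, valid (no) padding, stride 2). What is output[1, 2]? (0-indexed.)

6

The receptive field on the input at this output position is [2 9 12 / 6 3 2 / 3 5 9]. Elementwise product with the kernel and sum: 9·-2 + 12·1 + 6·3 + 3·-1 + 2·-1 + 3·1 + 5·1 + 9·-1.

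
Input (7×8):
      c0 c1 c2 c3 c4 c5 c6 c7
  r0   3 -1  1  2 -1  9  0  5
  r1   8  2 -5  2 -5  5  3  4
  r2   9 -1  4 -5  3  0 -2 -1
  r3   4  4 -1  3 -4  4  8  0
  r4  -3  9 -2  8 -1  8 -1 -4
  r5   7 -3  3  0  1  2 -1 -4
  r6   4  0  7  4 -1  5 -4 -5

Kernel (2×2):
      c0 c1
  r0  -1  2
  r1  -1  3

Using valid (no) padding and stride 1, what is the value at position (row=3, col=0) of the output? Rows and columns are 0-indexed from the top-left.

34

The receptive field on the input at this output position is [4 4 / -3 9]. Elementwise product with the kernel and sum: 4·-1 + 4·2 + -3·-1 + 9·3.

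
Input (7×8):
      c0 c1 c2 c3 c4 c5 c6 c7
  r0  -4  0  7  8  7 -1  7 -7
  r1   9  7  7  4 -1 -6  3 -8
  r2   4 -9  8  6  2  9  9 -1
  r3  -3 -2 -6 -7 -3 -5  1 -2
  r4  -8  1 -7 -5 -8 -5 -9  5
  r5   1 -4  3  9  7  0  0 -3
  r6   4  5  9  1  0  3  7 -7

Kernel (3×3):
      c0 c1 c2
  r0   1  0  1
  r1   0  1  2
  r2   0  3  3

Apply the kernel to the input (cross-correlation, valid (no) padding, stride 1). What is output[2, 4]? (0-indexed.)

The receptive field on the input at this output position is [2 9 9 / -3 -5 1 / -8 -5 -9]. Elementwise product with the kernel and sum: 2·1 + 9·1 + -5·1 + 1·2 + -5·3 + -9·3.

-34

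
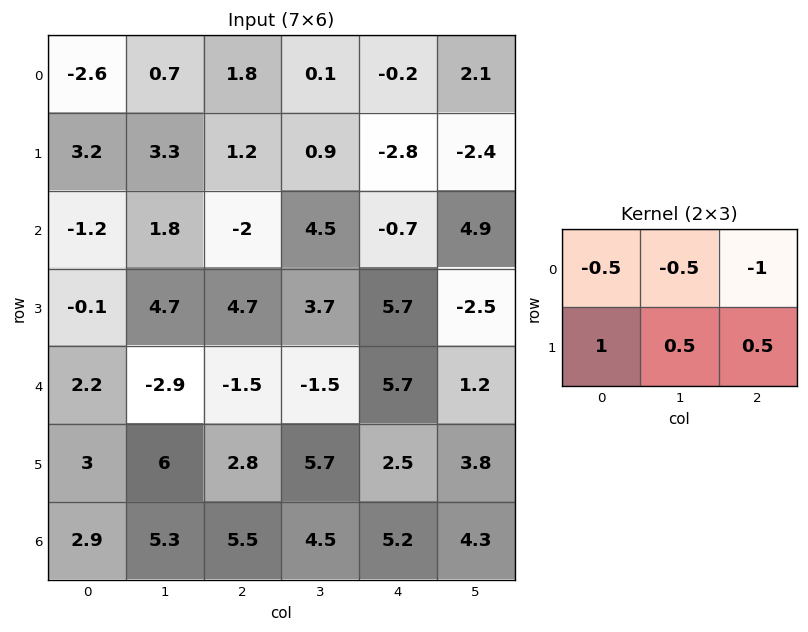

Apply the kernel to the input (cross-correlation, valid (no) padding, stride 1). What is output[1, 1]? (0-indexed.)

The receptive field on the input at this output position is [3.3 1.2 0.9 / 1.8 -2 4.5]. Elementwise product with the kernel and sum: 3.3·-0.5 + 1.2·-0.5 + 0.9·-1 + 1.8·1 + -2·0.5 + 4.5·0.5.

-0.1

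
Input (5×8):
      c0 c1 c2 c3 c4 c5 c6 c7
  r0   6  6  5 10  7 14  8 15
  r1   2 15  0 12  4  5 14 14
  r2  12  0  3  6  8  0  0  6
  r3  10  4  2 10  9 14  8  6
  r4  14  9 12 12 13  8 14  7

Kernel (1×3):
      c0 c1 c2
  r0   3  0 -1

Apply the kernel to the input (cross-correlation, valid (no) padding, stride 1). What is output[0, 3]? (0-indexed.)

The receptive field on the input at this output position is [10 7 14]. Elementwise product with the kernel and sum: 10·3 + 14·-1.

16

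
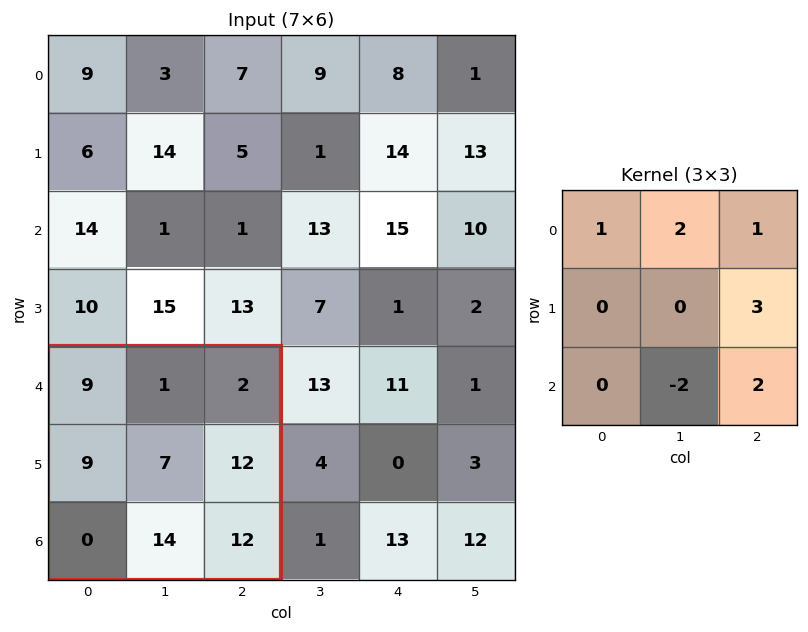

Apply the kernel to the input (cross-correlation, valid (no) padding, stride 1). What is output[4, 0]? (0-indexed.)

45

The receptive field on the input at this output position is [9 1 2 / 9 7 12 / 0 14 12]. Elementwise product with the kernel and sum: 9·1 + 1·2 + 2·1 + 12·3 + 14·-2 + 12·2.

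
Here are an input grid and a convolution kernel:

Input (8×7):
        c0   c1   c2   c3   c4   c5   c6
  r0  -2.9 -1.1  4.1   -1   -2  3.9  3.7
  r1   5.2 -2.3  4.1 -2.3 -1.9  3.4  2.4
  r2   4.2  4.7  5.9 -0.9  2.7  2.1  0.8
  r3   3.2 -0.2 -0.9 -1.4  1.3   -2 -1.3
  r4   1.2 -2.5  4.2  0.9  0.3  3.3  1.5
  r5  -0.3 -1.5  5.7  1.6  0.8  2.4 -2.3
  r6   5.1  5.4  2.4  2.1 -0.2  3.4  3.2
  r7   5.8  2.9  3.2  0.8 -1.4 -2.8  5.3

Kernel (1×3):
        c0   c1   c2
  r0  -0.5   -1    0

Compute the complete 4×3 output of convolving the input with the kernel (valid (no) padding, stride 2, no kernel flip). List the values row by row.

Output[0,0]: The receptive field on the input at this output position is [-2.9 -1.1 4.1]. Elementwise product with the kernel and sum: -2.9·-0.5 + -1.1·-1.
Output[0,1]: The receptive field on the input at this output position is [4.1 -1 -2]. Elementwise product with the kernel and sum: 4.1·-0.5 + -1·-1.

2.55 -1.05 -2.9
-6.8 -2.05 -3.45
1.9 -3 -3.45
-7.95 -3.3 -3.3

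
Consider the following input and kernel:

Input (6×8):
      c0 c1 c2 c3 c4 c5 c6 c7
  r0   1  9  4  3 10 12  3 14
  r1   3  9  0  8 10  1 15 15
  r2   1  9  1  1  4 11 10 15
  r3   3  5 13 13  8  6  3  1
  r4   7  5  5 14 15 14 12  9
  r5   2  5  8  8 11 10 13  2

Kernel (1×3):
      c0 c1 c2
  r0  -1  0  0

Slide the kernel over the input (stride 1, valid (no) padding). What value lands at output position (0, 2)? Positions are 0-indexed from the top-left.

The receptive field on the input at this output position is [4 3 10]. Elementwise product with the kernel and sum: 4·-1.

-4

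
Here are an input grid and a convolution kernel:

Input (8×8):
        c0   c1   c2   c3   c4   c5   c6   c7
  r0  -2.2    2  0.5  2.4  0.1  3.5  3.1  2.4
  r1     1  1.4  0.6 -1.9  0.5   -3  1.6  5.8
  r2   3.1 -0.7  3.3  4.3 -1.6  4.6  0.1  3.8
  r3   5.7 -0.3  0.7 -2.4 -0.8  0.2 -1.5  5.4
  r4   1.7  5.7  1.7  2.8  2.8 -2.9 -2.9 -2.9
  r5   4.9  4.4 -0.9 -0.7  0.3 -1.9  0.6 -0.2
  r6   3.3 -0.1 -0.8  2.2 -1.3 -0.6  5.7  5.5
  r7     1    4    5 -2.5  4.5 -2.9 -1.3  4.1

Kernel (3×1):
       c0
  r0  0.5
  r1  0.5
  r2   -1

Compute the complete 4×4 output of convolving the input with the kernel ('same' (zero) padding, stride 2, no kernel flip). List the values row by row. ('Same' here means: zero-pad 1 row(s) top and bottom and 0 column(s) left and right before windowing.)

-2.1 -0.35 -0.45 -0.05
-3.65 1.25 0.25 2.35
-1.2 2.1 0.7 -2.8
3.1 -5.85 -5 4.45

Output[0,0]: The receptive field on the zero-padded input at this output position is [0 / -2.2 / 1]. Elementwise product with the kernel and sum: 0·0.5 + -2.2·0.5 + 1·-1.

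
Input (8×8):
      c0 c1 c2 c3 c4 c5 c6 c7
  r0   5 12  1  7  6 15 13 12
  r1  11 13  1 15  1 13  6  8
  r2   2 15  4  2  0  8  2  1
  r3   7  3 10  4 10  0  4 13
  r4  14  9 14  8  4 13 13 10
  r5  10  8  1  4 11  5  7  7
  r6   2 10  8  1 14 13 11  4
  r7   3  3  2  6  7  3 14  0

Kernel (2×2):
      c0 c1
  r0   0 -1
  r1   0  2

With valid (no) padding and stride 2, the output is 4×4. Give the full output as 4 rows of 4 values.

14 23 11 4
-9 6 -8 25
7 0 -3 4
-4 11 -7 -4

Output[0,0]: The receptive field on the input at this output position is [5 12 / 11 13]. Elementwise product with the kernel and sum: 12·-1 + 13·2.
Output[0,1]: The receptive field on the input at this output position is [1 7 / 1 15]. Elementwise product with the kernel and sum: 7·-1 + 15·2.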